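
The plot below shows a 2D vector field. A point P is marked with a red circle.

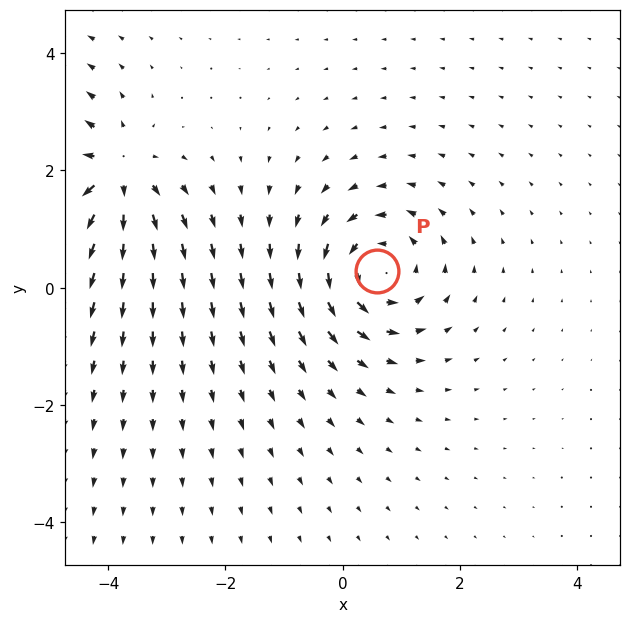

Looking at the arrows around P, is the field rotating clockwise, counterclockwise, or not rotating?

Near P at (0.6, 0.3) the arrows circulate counterclockwise. The curl (z-component) there is about +4; positive curl means counterclockwise rotation.

counterclockwise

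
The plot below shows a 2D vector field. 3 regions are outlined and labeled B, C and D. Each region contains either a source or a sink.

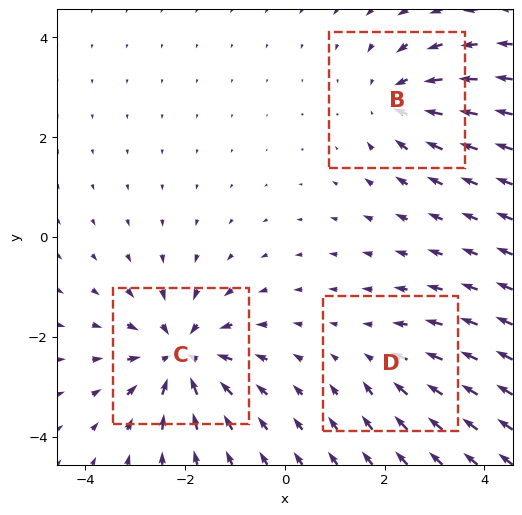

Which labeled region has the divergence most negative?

C

Divergence at each region's feature centre — B: about -4, C: about -5, D: about -2. Region C is most negative.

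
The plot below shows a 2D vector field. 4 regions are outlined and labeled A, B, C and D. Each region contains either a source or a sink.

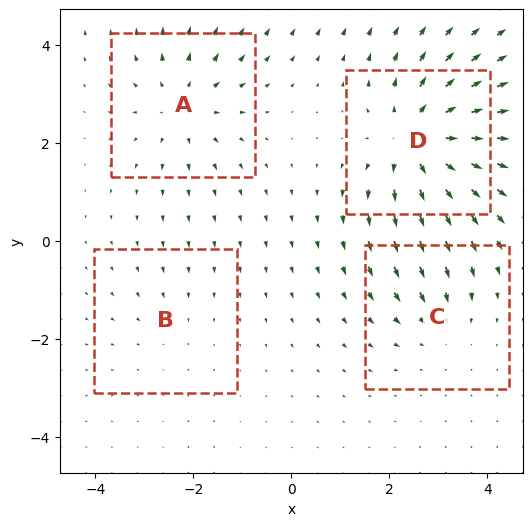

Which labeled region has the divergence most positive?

Divergence at each region's feature centre — A: about +4, B: about -2, C: about -3, D: about +6. Region D is most positive.

D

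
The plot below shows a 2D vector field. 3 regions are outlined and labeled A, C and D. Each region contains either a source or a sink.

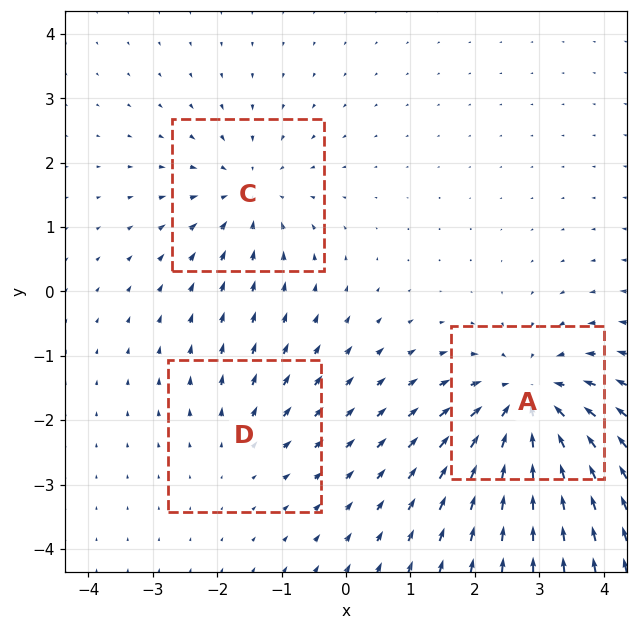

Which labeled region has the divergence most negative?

Divergence at each region's feature centre — A: about -5, C: about -3, D: about +2. Region A is most negative.

A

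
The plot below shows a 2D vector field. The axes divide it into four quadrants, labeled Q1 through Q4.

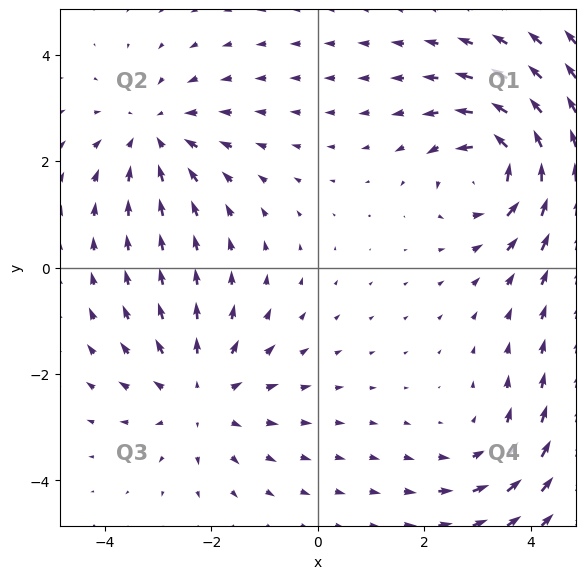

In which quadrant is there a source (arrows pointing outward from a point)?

Q3

The source sits at approximately (-2.2, -2.4), which lies in quadrant Q3. The divergence there is about +3, positive as expected for a source.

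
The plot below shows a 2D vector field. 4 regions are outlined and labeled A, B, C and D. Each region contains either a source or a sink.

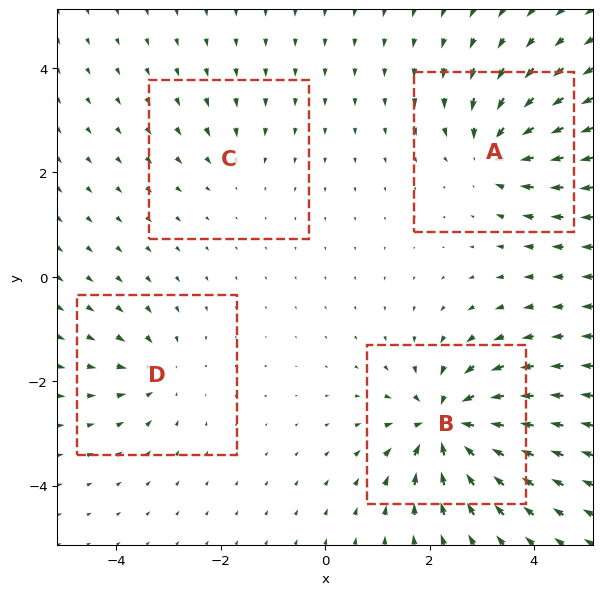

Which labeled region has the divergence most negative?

Divergence at each region's feature centre — A: about -6, B: about -9, C: about -3, D: about -4. Region B is most negative.

B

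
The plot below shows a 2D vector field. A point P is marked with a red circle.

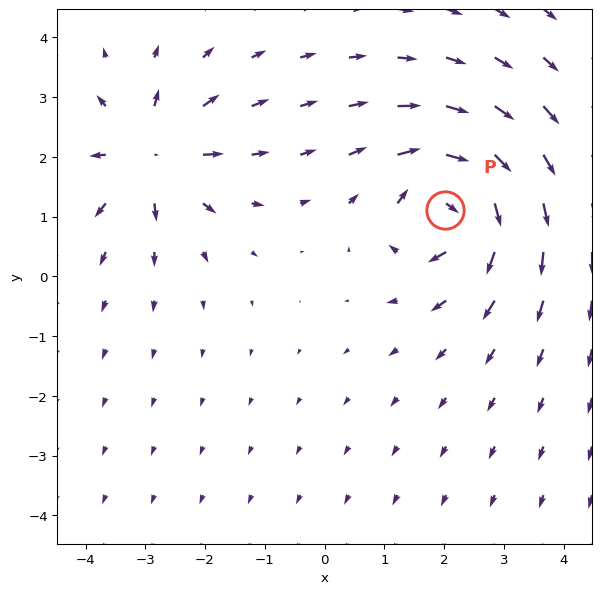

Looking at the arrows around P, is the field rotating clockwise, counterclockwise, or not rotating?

clockwise

Near P at (2.0, 1.1) the arrows circulate clockwise. The curl (z-component) there is about -5; negative curl means clockwise rotation.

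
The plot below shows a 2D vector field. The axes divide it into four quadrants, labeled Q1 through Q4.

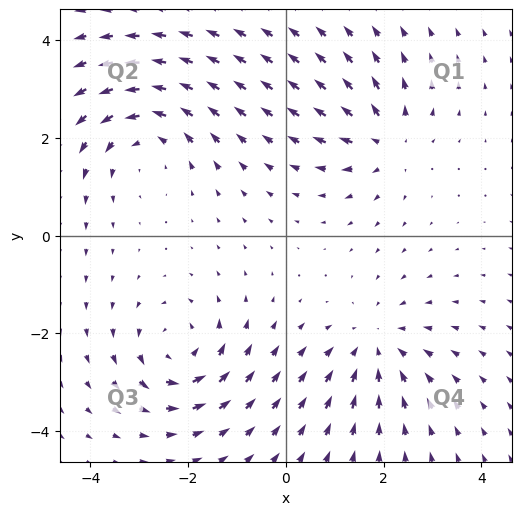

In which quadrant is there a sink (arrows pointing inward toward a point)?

The sink sits at approximately (1.8, -2.3), which lies in quadrant Q4. The divergence there is about -3, negative as expected for a sink.

Q4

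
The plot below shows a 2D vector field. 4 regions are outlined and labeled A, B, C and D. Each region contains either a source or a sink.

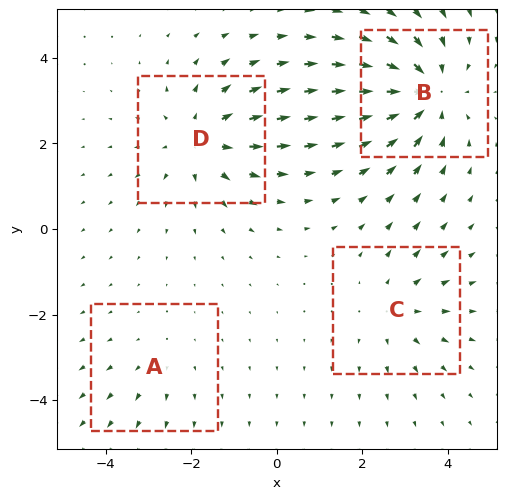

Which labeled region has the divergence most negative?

B

Divergence at each region's feature centre — A: about +2, B: about -5, C: about +3, D: about +4. Region B is most negative.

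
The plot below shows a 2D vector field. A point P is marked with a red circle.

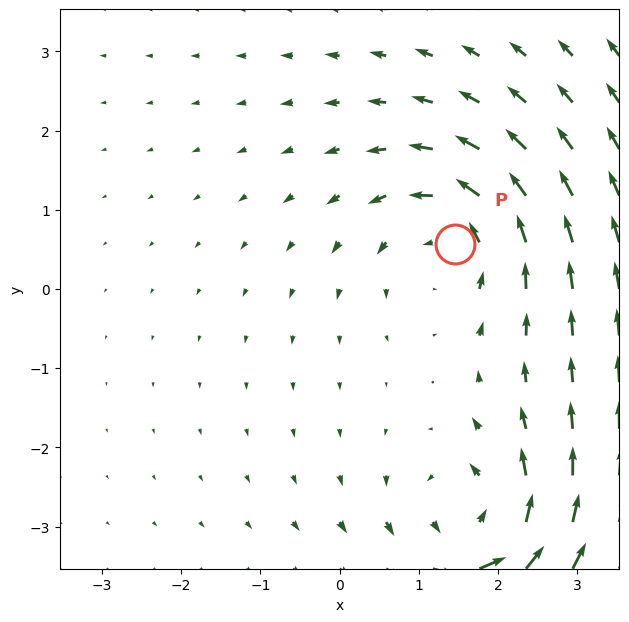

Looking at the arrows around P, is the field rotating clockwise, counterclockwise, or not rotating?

Near P at (1.5, 0.6) the arrows circulate counterclockwise. The curl (z-component) there is about +3; positive curl means counterclockwise rotation.

counterclockwise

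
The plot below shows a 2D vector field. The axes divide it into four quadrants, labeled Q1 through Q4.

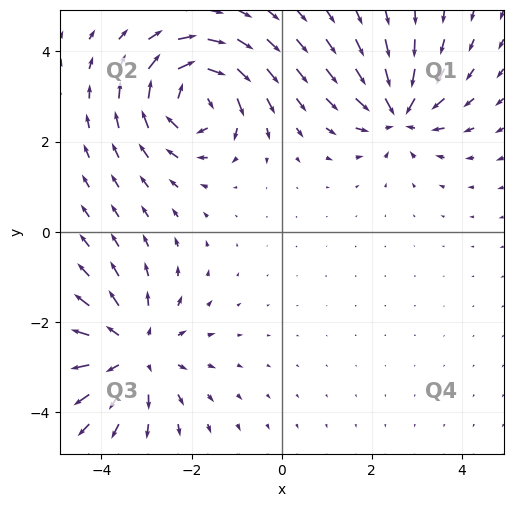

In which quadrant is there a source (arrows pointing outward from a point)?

The source sits at approximately (-3.3, -2.7), which lies in quadrant Q3. The divergence there is about +4, positive as expected for a source.

Q3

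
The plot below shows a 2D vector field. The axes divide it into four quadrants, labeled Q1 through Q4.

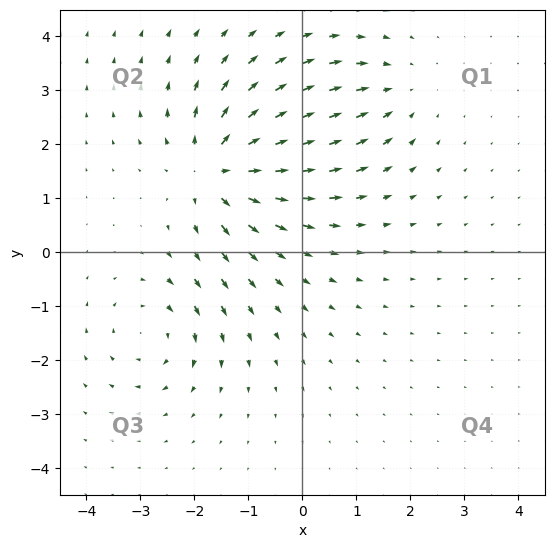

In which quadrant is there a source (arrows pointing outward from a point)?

The source sits at approximately (-1.6, 1.5), which lies in quadrant Q2. The divergence there is about +5, positive as expected for a source.

Q2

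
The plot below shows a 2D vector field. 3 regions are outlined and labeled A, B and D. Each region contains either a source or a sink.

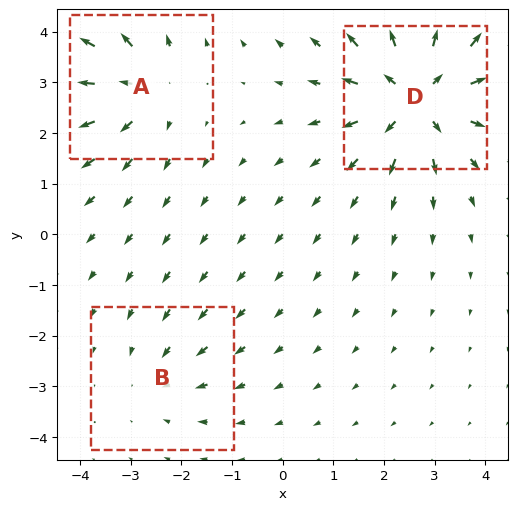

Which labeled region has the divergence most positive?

D

Divergence at each region's feature centre — A: about +3, B: about -2, D: about +5. Region D is most positive.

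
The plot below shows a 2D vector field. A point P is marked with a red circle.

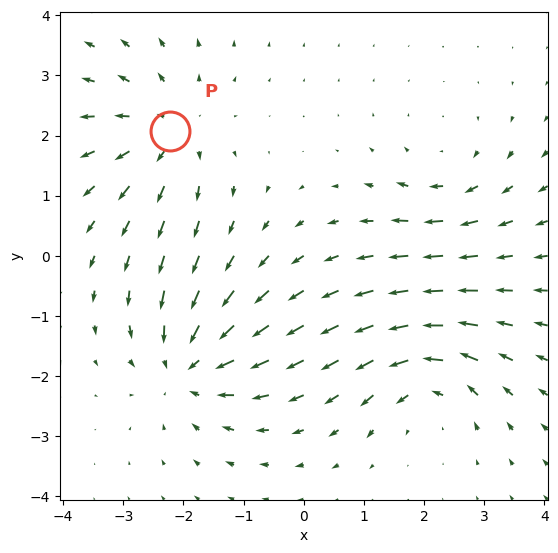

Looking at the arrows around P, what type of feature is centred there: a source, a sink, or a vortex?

source

At P (-2.2, 2.1) the arrows spread outward. Divergence about +4, curl ≈0 — positive divergence with near-zero curl is a source.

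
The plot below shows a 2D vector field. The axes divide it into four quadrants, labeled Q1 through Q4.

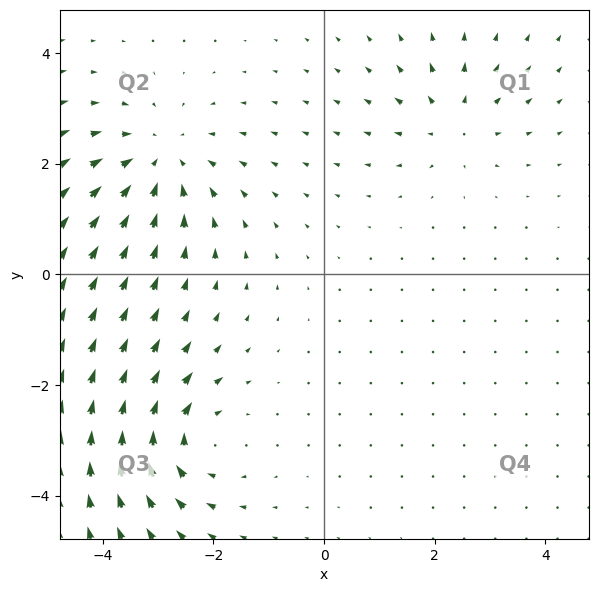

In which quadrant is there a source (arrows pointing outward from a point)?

Q1

The source sits at approximately (2.3, 2.7), which lies in quadrant Q1. The divergence there is about +4, positive as expected for a source.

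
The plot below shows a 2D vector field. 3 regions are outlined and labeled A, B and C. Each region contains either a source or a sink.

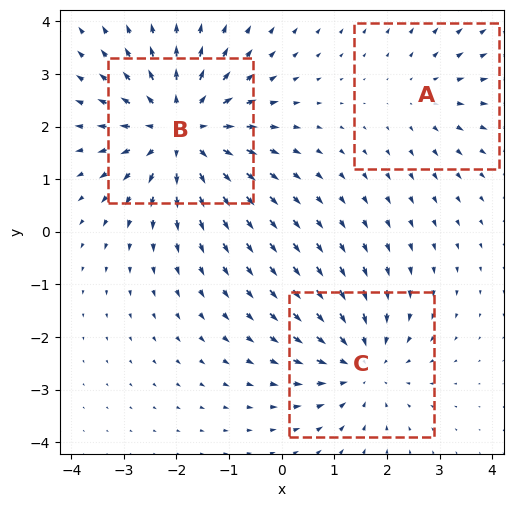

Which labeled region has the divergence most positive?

Divergence at each region's feature centre — A: about +2, B: about +4, C: about -3. Region B is most positive.

B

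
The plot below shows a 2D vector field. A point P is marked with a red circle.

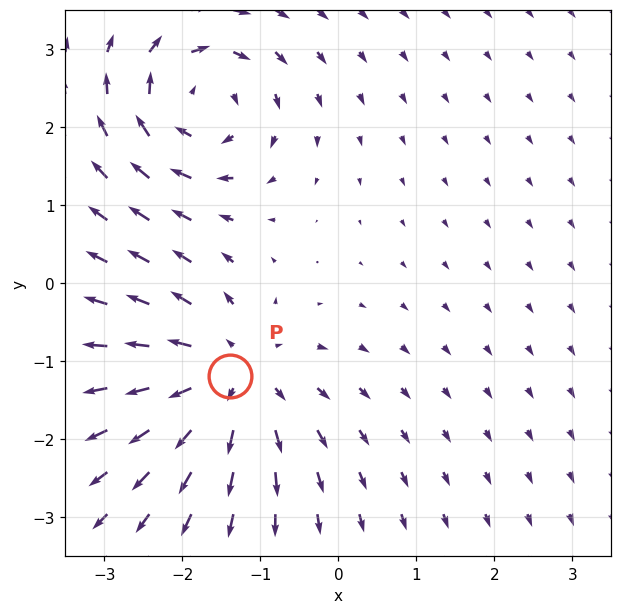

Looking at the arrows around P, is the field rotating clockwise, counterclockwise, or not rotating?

Near P at (-1.4, -1.2) the arrows show no circulation. The curl there is ≈0.

not rotating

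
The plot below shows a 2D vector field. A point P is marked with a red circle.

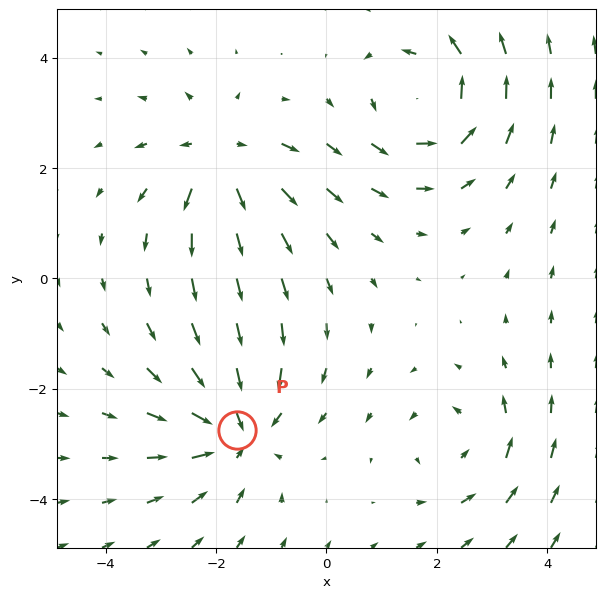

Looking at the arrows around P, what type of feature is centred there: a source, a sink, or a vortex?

At P (-1.6, -2.8) the arrows converge inward. Divergence about -4, curl ≈0 — negative divergence with near-zero curl is a sink.

sink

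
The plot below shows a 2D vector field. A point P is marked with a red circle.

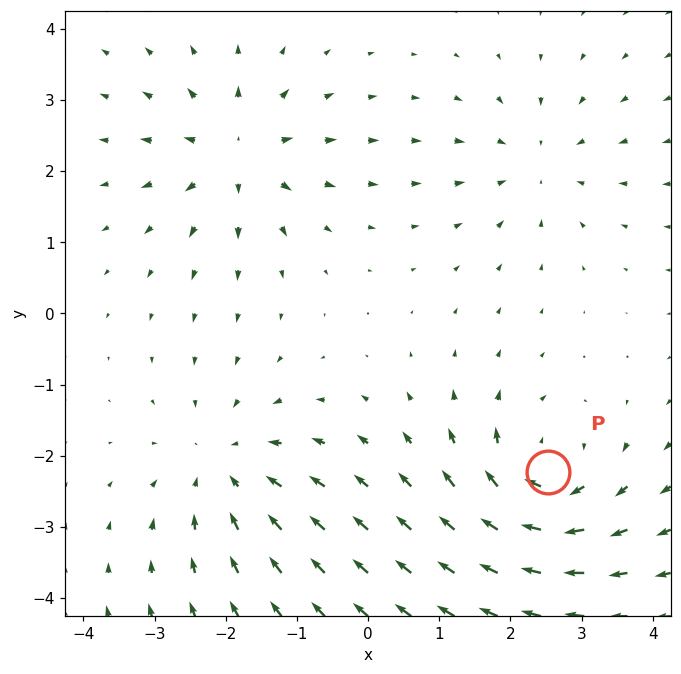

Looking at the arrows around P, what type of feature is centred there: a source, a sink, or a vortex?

At P (2.5, -2.2) the arrows circulate clockwise. Divergence ≈0, curl about -5 — near-zero divergence with nonzero curl is a vortex.

vortex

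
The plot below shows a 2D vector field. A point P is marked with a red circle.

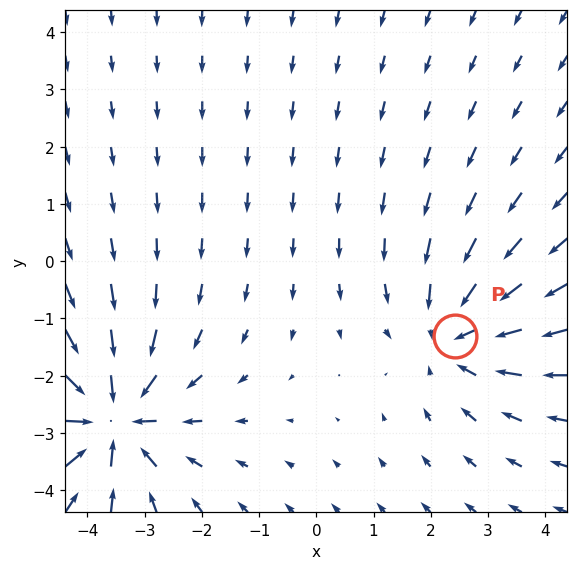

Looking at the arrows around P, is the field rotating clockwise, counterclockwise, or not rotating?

Near P at (2.4, -1.3) the arrows show no circulation. The curl there is ≈0.

not rotating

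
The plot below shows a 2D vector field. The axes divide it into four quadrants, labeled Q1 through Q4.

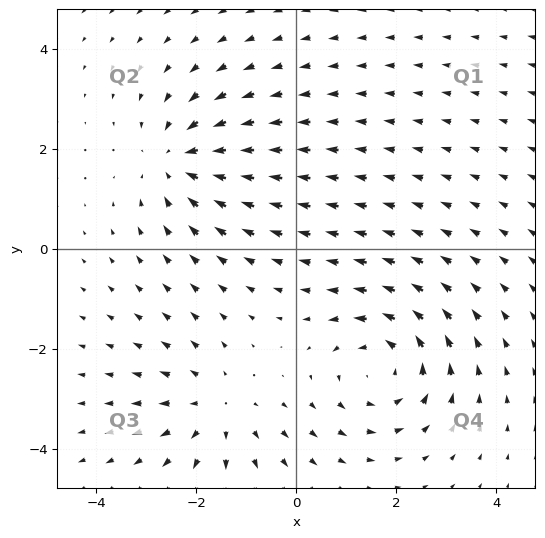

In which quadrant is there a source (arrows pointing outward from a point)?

Q3

The source sits at approximately (-1.6, -3.2), which lies in quadrant Q3. The divergence there is about +3, positive as expected for a source.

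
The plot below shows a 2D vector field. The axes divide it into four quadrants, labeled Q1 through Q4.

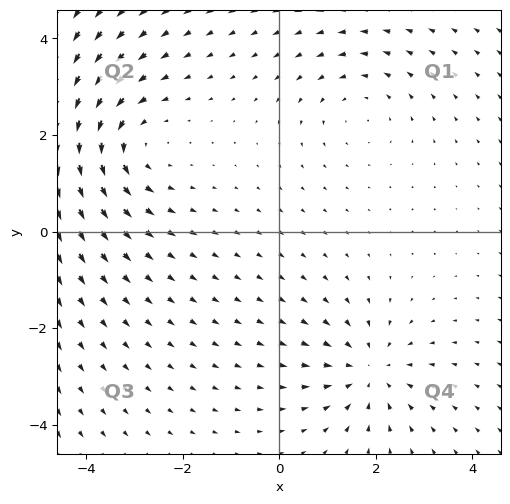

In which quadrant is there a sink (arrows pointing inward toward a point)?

Q4

The sink sits at approximately (1.9, -2.9), which lies in quadrant Q4. The divergence there is about -3, negative as expected for a sink.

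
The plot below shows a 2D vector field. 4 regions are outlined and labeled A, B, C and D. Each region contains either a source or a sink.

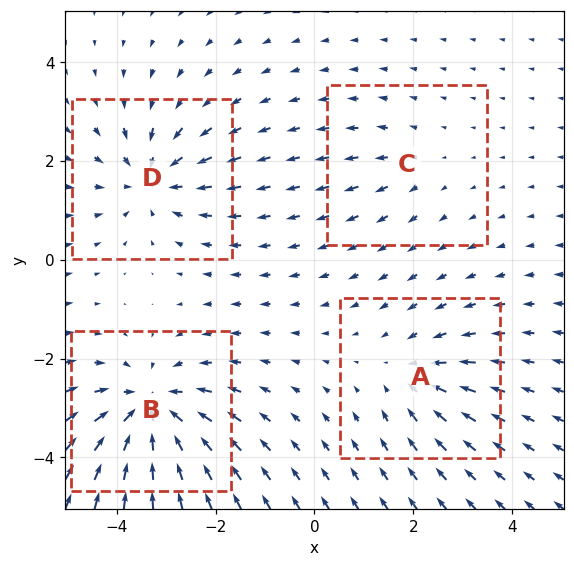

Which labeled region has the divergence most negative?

Divergence at each region's feature centre — A: about -3, B: about -6, C: about +2, D: about -5. Region B is most negative.

B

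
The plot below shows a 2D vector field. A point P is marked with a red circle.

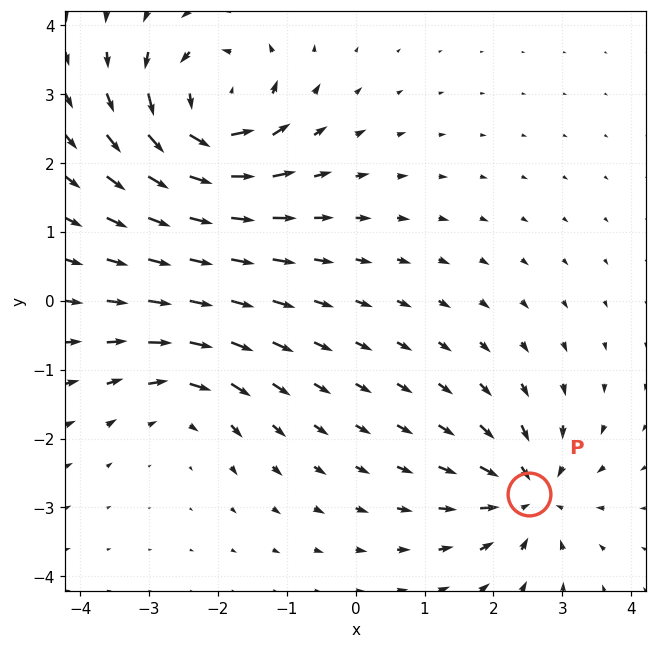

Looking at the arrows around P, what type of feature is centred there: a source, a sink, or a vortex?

At P (2.5, -2.8) the arrows converge inward. Divergence about -5, curl ≈0 — negative divergence with near-zero curl is a sink.

sink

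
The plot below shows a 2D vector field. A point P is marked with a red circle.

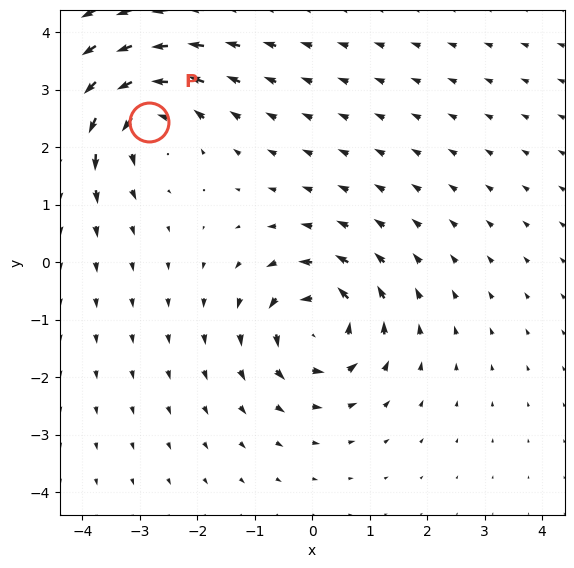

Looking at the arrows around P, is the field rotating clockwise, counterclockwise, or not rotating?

Near P at (-2.8, 2.4) the arrows circulate counterclockwise. The curl (z-component) there is about +6; positive curl means counterclockwise rotation.

counterclockwise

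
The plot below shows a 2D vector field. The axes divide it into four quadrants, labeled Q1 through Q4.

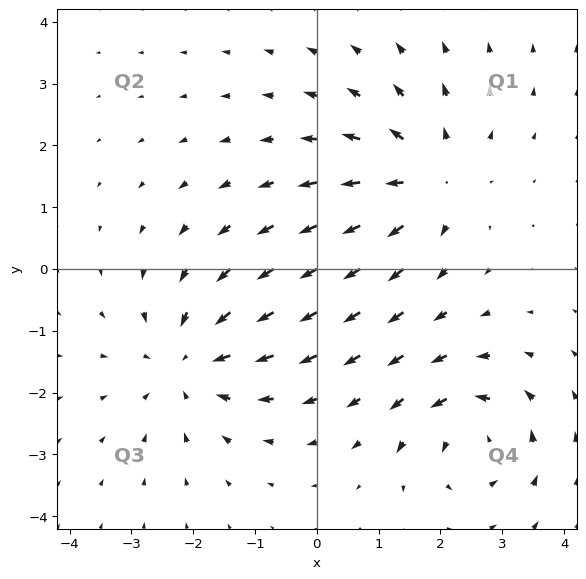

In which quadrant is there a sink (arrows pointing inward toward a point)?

Q3

The sink sits at approximately (-2.1, -1.5), which lies in quadrant Q3. The divergence there is about -3, negative as expected for a sink.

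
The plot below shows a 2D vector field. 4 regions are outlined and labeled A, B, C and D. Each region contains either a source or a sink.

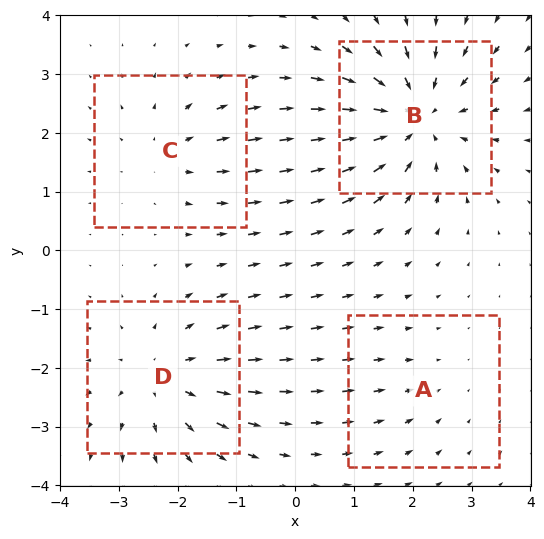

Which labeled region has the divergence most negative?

Divergence at each region's feature centre — A: about -2, B: about -6, C: about +3, D: about +4. Region B is most negative.

B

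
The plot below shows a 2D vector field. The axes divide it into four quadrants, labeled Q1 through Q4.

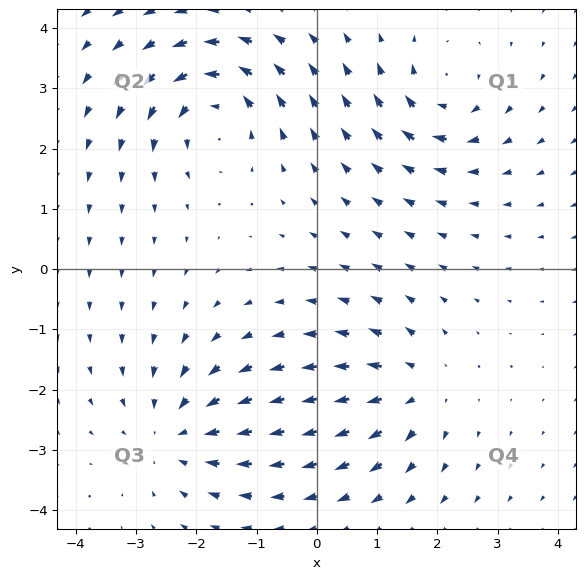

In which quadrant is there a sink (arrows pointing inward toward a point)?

Q3

The sink sits at approximately (-2.3, -2.7), which lies in quadrant Q3. The divergence there is about -4, negative as expected for a sink.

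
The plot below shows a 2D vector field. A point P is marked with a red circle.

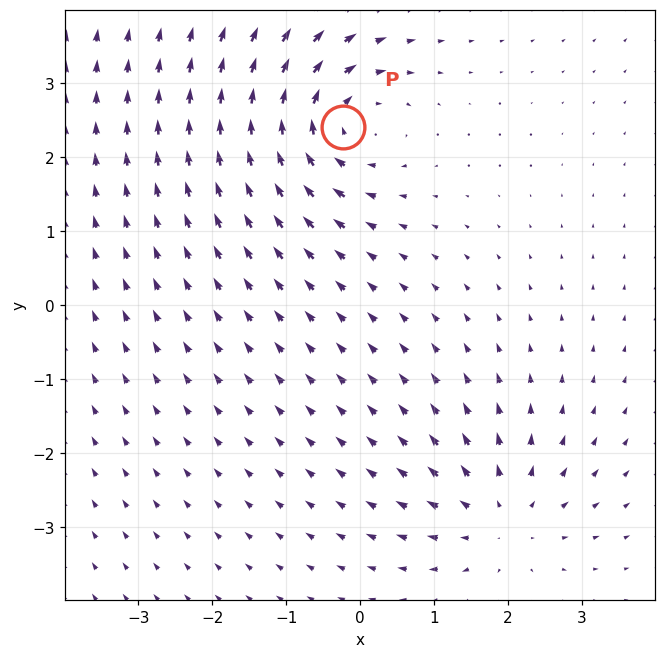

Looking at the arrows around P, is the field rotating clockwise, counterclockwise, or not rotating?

clockwise

Near P at (-0.2, 2.4) the arrows circulate clockwise. The curl (z-component) there is about -6; negative curl means clockwise rotation.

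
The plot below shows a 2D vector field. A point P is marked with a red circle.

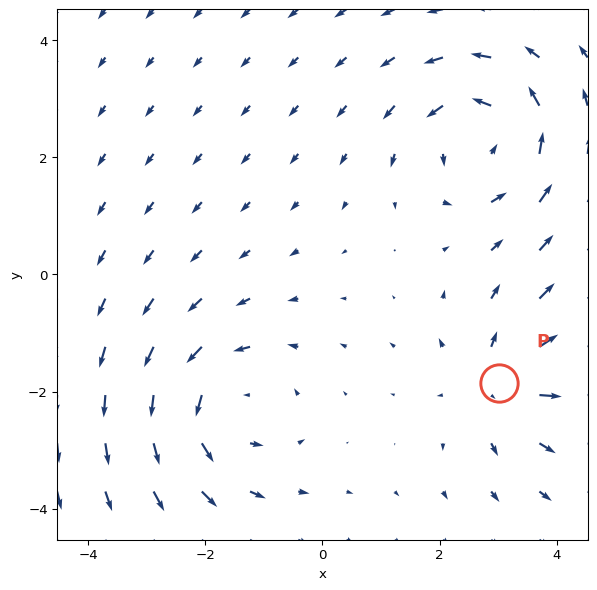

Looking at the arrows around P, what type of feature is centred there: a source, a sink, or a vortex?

source

At P (3.0, -1.9) the arrows spread outward. Divergence about +4, curl ≈0 — positive divergence with near-zero curl is a source.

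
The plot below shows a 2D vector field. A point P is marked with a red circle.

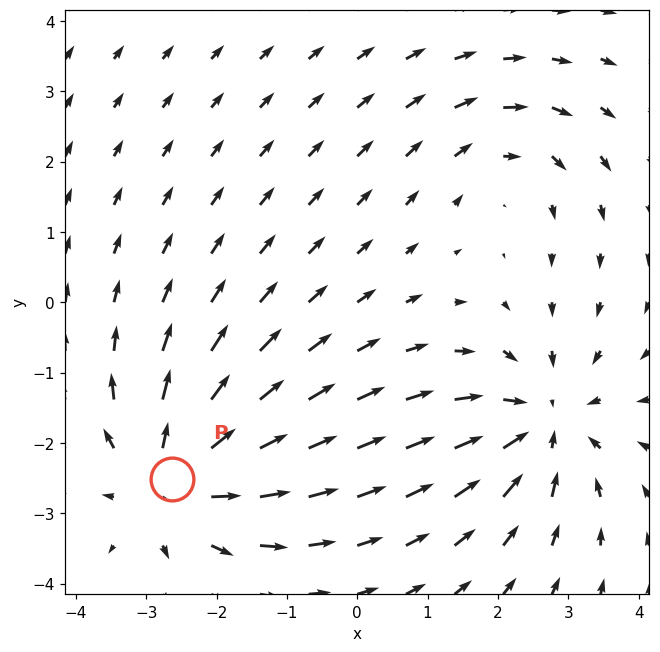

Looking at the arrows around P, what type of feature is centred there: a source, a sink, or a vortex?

source

At P (-2.6, -2.5) the arrows spread outward. Divergence about +4, curl ≈0 — positive divergence with near-zero curl is a source.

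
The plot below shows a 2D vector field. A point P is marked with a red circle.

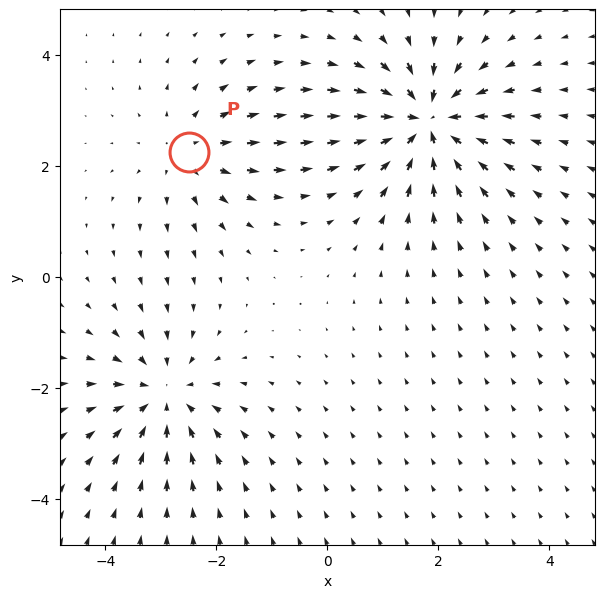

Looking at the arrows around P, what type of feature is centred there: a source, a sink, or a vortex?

source

At P (-2.5, 2.2) the arrows spread outward. Divergence about +3, curl ≈0 — positive divergence with near-zero curl is a source.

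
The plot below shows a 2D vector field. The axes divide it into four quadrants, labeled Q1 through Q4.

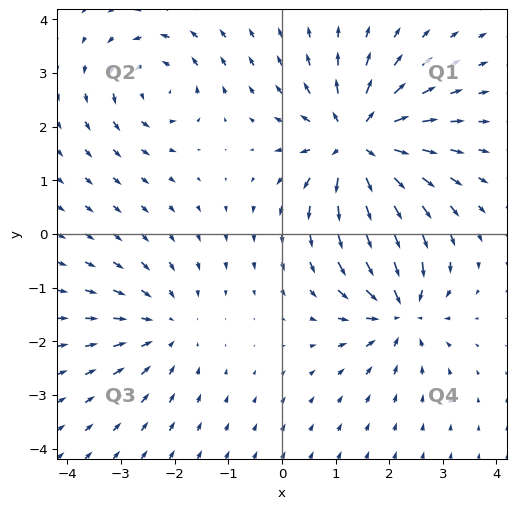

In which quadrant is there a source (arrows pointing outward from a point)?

Q1

The source sits at approximately (1.4, 1.7), which lies in quadrant Q1. The divergence there is about +6, positive as expected for a source.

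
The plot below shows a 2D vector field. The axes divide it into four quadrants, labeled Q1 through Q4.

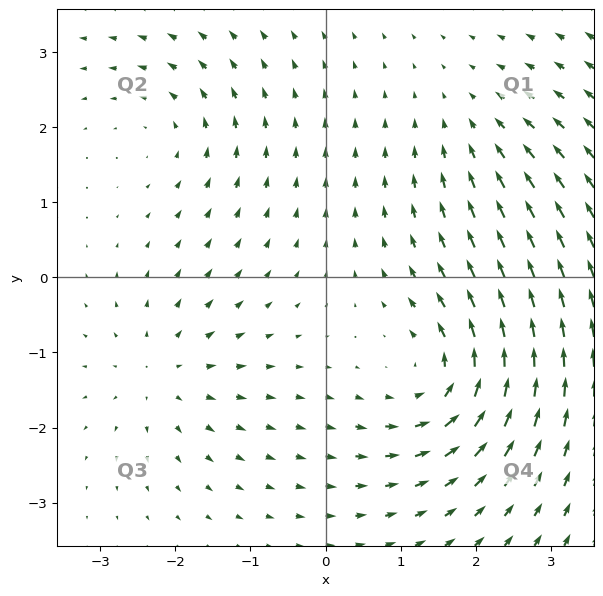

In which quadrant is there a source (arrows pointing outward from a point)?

The source sits at approximately (-2.2, -1.3), which lies in quadrant Q3. The divergence there is about +4, positive as expected for a source.

Q3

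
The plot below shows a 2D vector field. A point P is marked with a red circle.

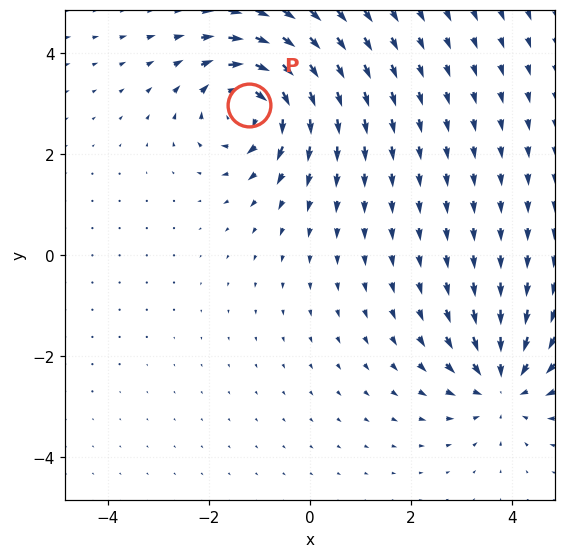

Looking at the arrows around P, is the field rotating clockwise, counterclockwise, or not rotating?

Near P at (-1.2, 3.0) the arrows circulate clockwise. The curl (z-component) there is about -5; negative curl means clockwise rotation.

clockwise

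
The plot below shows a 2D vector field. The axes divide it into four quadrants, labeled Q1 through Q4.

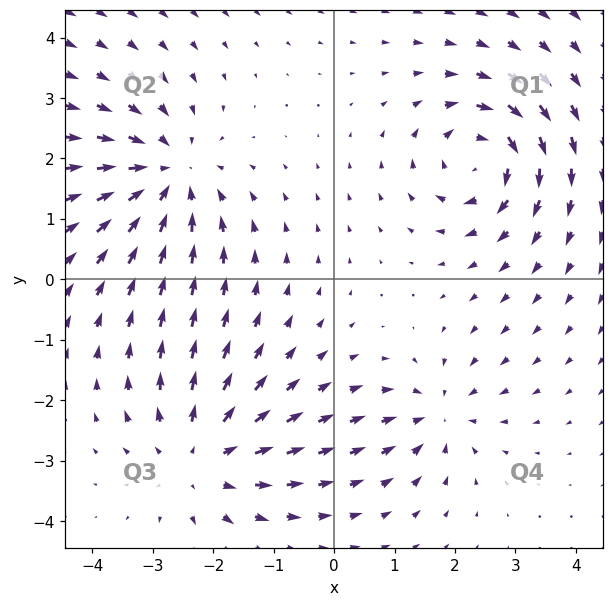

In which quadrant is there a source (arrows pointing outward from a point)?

Q3

The source sits at approximately (-2.2, -3.0), which lies in quadrant Q3. The divergence there is about +4, positive as expected for a source.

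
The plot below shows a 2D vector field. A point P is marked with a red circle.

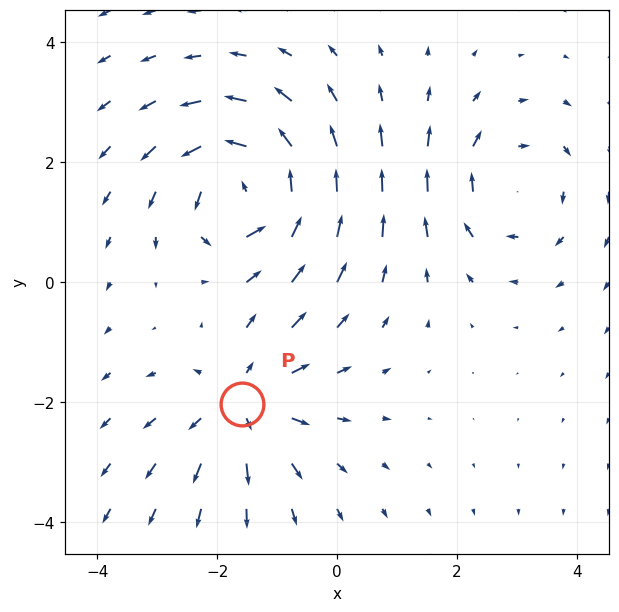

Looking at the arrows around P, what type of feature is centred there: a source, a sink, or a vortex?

source

At P (-1.6, -2.0) the arrows spread outward. Divergence about +4, curl ≈0 — positive divergence with near-zero curl is a source.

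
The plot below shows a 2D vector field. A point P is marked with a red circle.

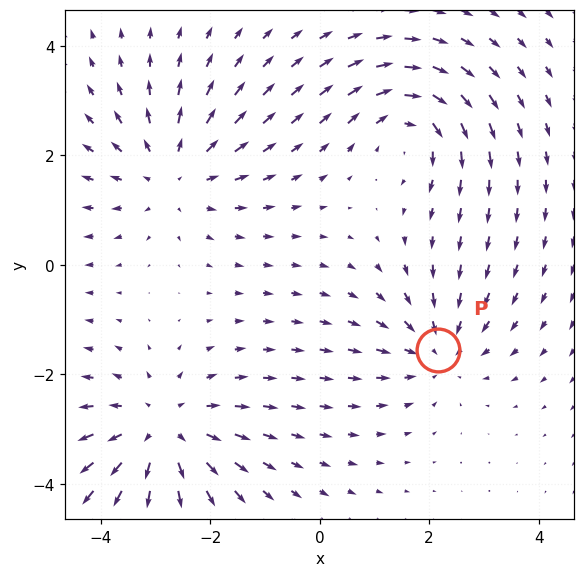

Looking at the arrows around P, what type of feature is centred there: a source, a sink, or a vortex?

sink

At P (2.2, -1.6) the arrows converge inward. Divergence about -3, curl ≈0 — negative divergence with near-zero curl is a sink.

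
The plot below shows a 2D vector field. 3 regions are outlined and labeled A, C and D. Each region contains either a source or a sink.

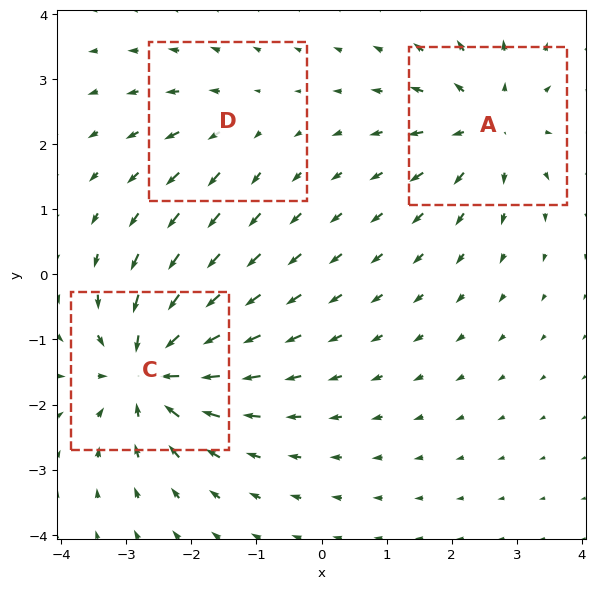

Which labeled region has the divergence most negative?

C

Divergence at each region's feature centre — A: about +4, C: about -5, D: about +2. Region C is most negative.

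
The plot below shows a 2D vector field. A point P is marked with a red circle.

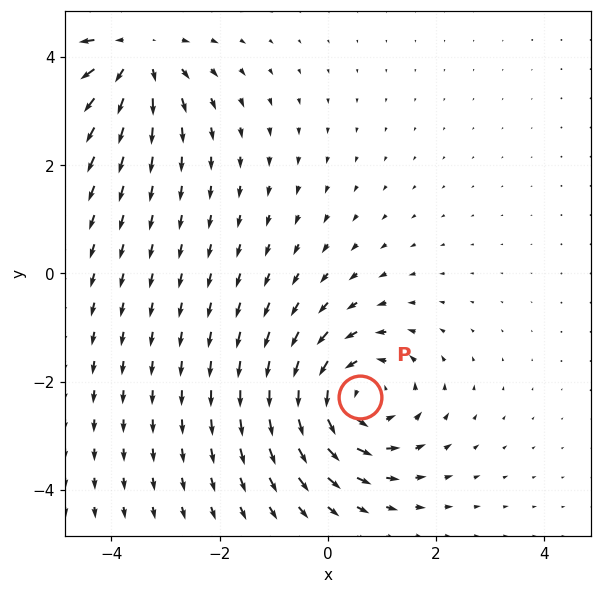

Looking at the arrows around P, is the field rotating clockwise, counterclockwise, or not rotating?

Near P at (0.6, -2.3) the arrows circulate counterclockwise. The curl (z-component) there is about +4; positive curl means counterclockwise rotation.

counterclockwise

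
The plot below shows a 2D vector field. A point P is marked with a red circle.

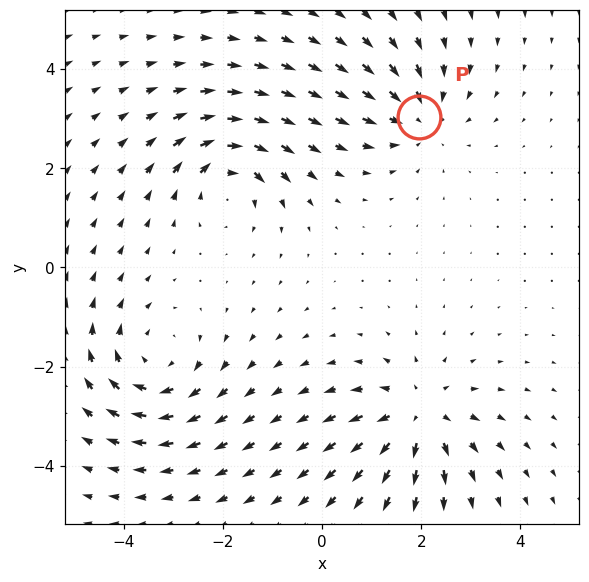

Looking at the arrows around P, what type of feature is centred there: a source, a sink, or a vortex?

sink

At P (1.9, 3.0) the arrows converge inward. Divergence about -4, curl ≈0 — negative divergence with near-zero curl is a sink.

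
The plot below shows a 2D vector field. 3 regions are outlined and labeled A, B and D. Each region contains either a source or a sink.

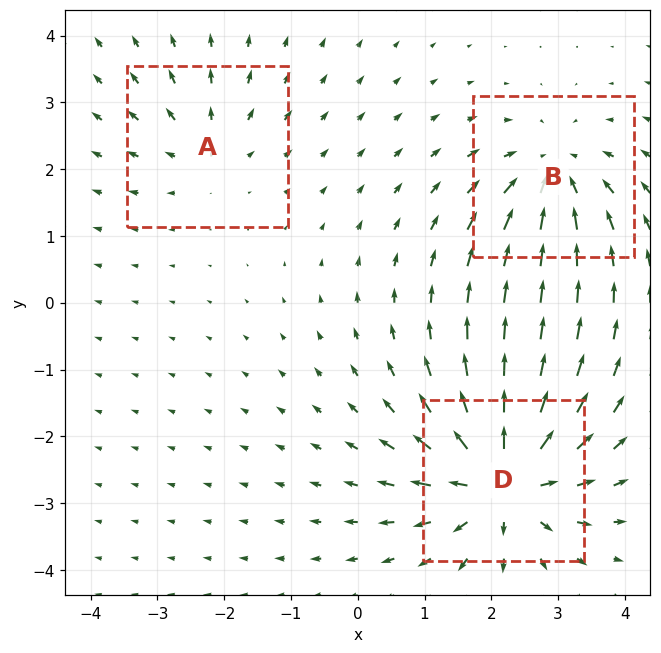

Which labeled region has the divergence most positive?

D

Divergence at each region's feature centre — A: about +2, B: about -4, D: about +6. Region D is most positive.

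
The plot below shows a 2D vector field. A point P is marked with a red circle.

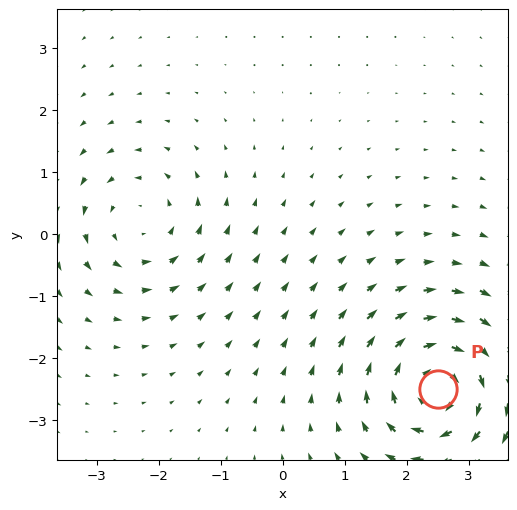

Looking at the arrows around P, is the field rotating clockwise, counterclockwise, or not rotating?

Near P at (2.5, -2.5) the arrows circulate clockwise. The curl (z-component) there is about -5; negative curl means clockwise rotation.

clockwise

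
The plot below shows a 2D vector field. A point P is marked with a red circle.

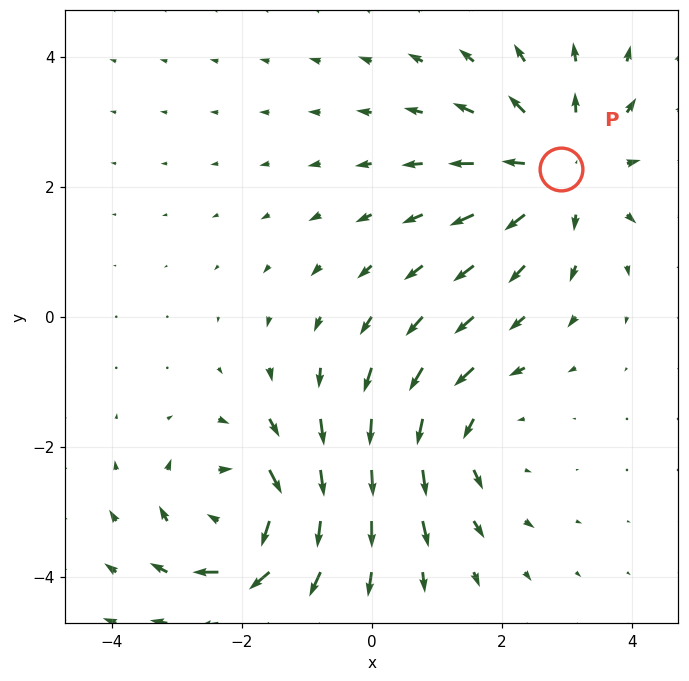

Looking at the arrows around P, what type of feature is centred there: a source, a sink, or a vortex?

source

At P (2.9, 2.3) the arrows spread outward. Divergence about +4, curl ≈0 — positive divergence with near-zero curl is a source.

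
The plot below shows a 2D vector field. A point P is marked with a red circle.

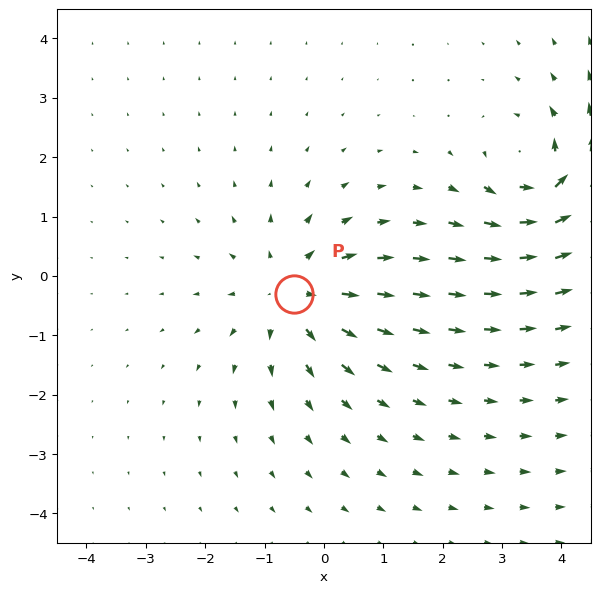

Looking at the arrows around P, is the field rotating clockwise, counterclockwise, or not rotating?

Near P at (-0.5, -0.3) the arrows show no circulation. The curl there is ≈0.

not rotating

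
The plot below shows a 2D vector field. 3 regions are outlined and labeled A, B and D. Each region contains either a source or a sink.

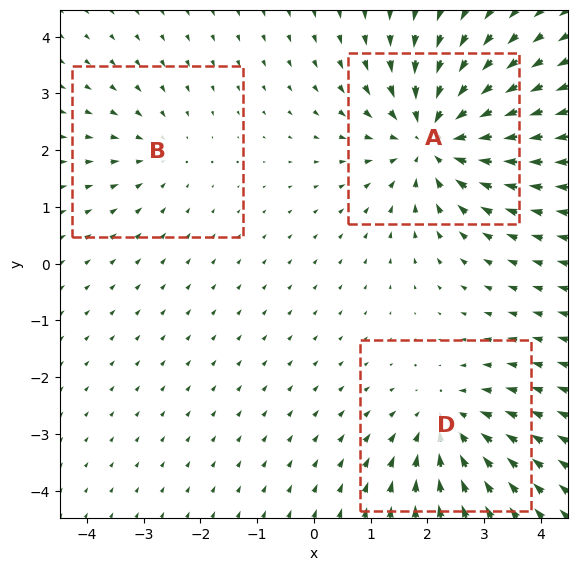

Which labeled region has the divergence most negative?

A

Divergence at each region's feature centre — A: about -5, B: about -2, D: about -3. Region A is most negative.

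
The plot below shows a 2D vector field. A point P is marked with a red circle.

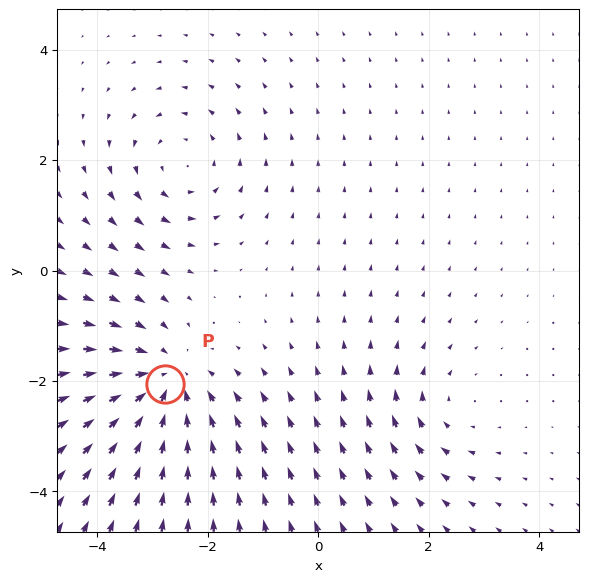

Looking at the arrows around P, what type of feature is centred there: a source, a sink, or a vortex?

sink

At P (-2.8, -2.0) the arrows converge inward. Divergence about -4, curl ≈0 — negative divergence with near-zero curl is a sink.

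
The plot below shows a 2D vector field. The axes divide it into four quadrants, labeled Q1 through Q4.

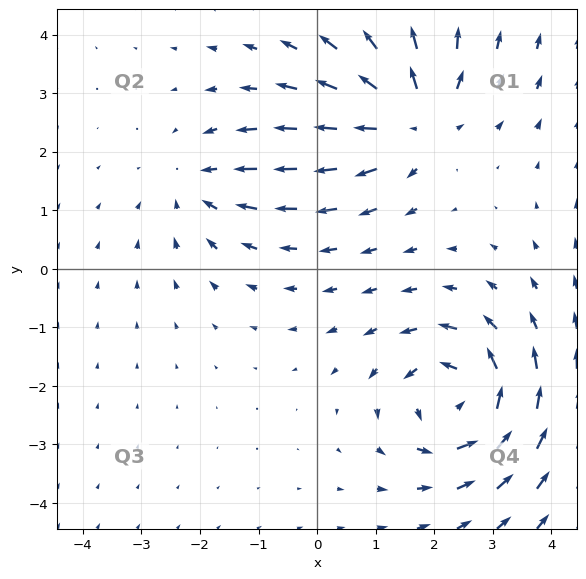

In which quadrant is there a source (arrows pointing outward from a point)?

The source sits at approximately (1.6, 2.6), which lies in quadrant Q1. The divergence there is about +5, positive as expected for a source.

Q1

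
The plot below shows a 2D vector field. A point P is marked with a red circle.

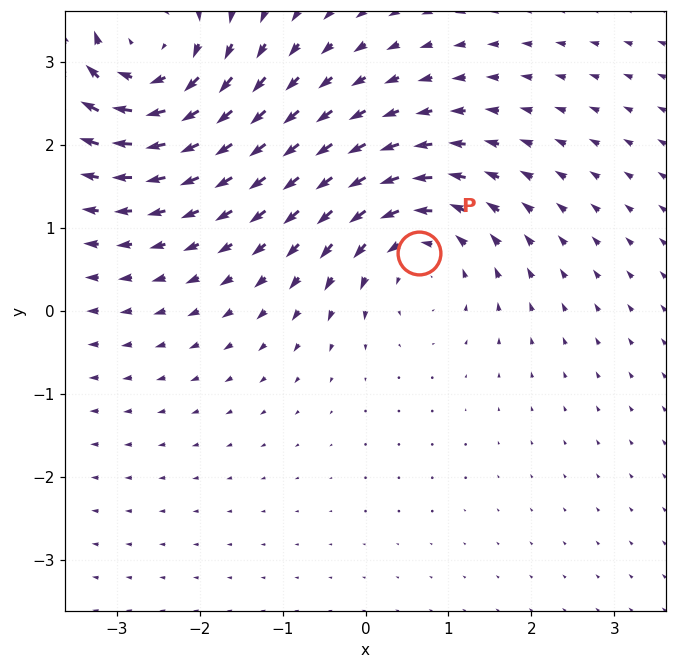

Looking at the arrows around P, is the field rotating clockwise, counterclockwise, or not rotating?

Near P at (0.6, 0.7) the arrows circulate counterclockwise. The curl (z-component) there is about +4; positive curl means counterclockwise rotation.

counterclockwise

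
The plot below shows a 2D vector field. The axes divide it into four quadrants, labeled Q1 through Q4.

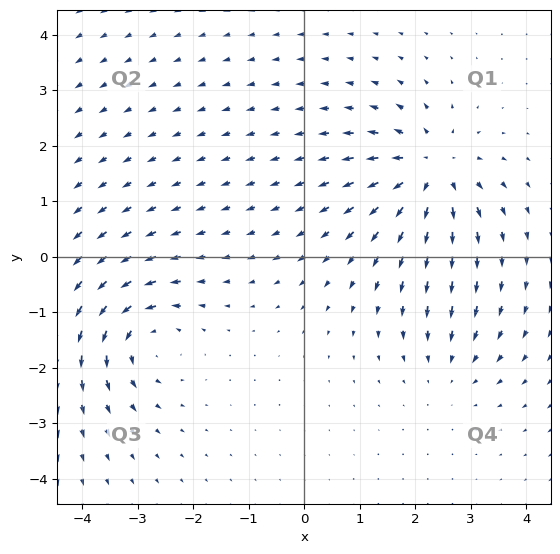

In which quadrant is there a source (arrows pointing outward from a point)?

The source sits at approximately (2.3, 1.6), which lies in quadrant Q1. The divergence there is about +6, positive as expected for a source.

Q1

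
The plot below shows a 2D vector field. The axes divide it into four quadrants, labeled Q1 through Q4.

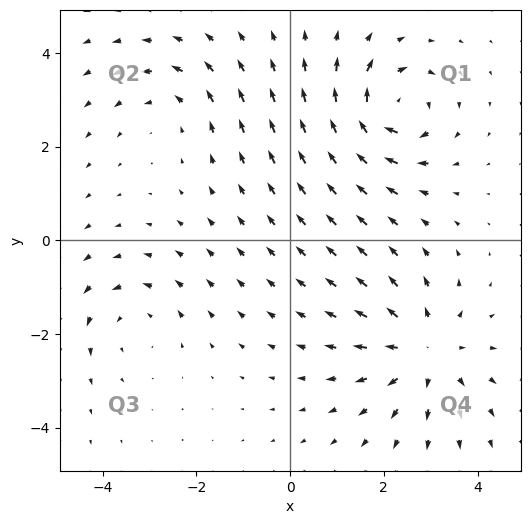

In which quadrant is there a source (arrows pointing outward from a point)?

The source sits at approximately (2.9, -2.4), which lies in quadrant Q4. The divergence there is about +4, positive as expected for a source.

Q4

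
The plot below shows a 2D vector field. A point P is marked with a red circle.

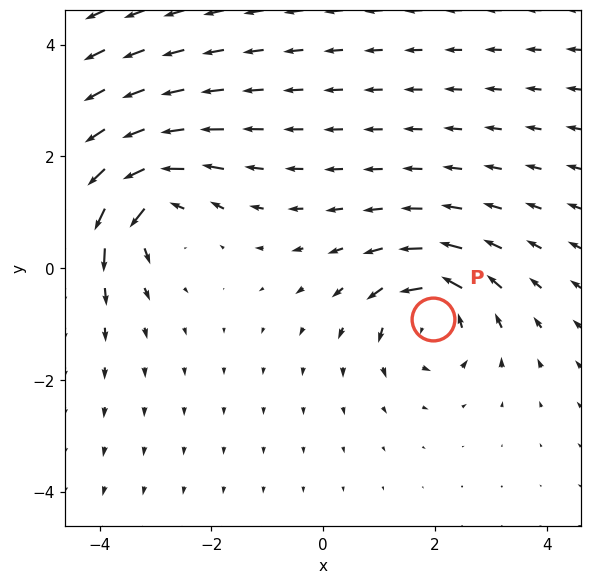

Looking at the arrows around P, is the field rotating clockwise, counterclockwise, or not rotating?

Near P at (2.0, -0.9) the arrows circulate counterclockwise. The curl (z-component) there is about +5; positive curl means counterclockwise rotation.

counterclockwise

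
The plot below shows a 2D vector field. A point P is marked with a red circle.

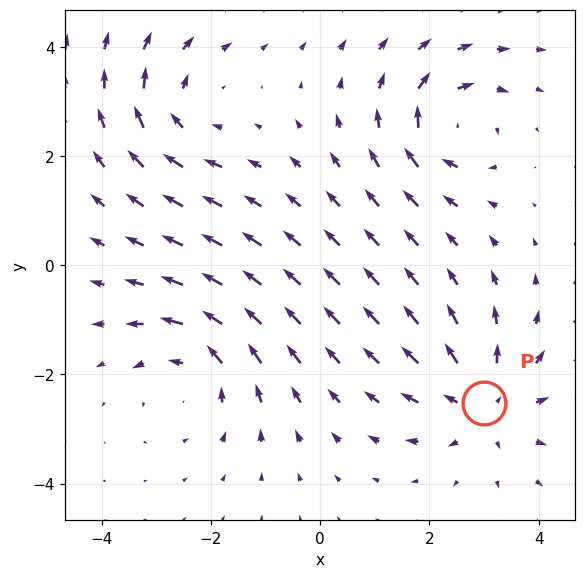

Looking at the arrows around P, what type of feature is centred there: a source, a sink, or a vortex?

At P (3.0, -2.5) the arrows spread outward. Divergence about +4, curl ≈0 — positive divergence with near-zero curl is a source.

source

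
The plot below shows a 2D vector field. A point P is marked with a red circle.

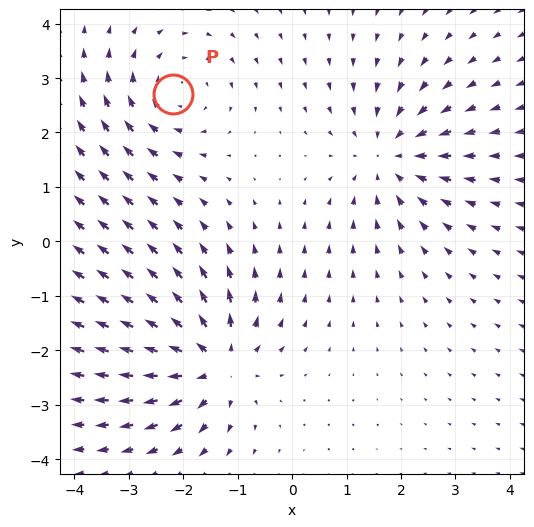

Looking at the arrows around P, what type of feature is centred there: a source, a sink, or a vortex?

At P (-2.2, 2.7) the arrows circulate clockwise. Divergence ≈0, curl about -4 — near-zero divergence with nonzero curl is a vortex.

vortex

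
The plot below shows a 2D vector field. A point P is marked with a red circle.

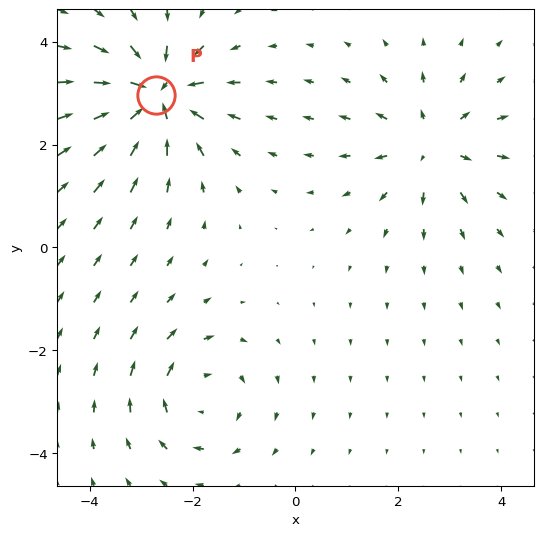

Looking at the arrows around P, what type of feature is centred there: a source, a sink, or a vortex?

sink

At P (-2.7, 3.0) the arrows converge inward. Divergence about -6, curl ≈0 — negative divergence with near-zero curl is a sink.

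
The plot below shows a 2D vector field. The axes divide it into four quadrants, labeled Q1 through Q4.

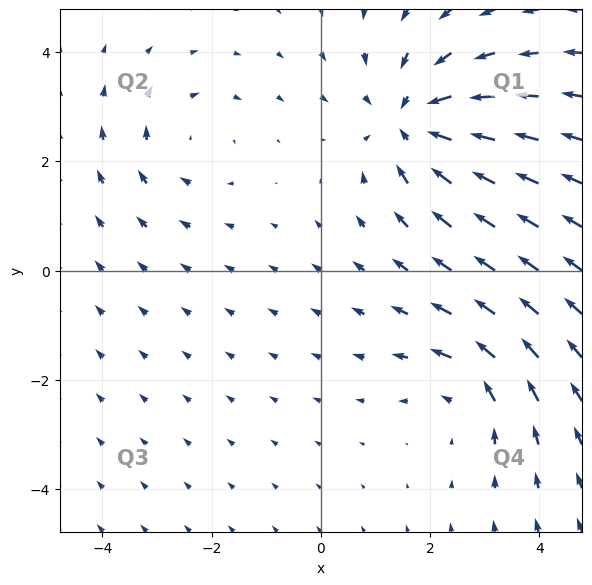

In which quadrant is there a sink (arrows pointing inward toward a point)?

Q1

The sink sits at approximately (1.7, 2.7), which lies in quadrant Q1. The divergence there is about -4, negative as expected for a sink.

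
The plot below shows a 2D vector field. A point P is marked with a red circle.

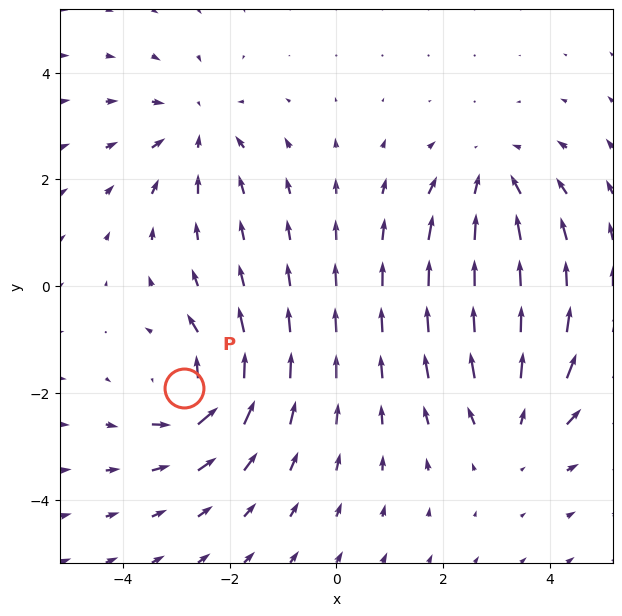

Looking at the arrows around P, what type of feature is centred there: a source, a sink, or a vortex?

At P (-2.9, -1.9) the arrows circulate counterclockwise. Divergence ≈0, curl about +7 — near-zero divergence with nonzero curl is a vortex.

vortex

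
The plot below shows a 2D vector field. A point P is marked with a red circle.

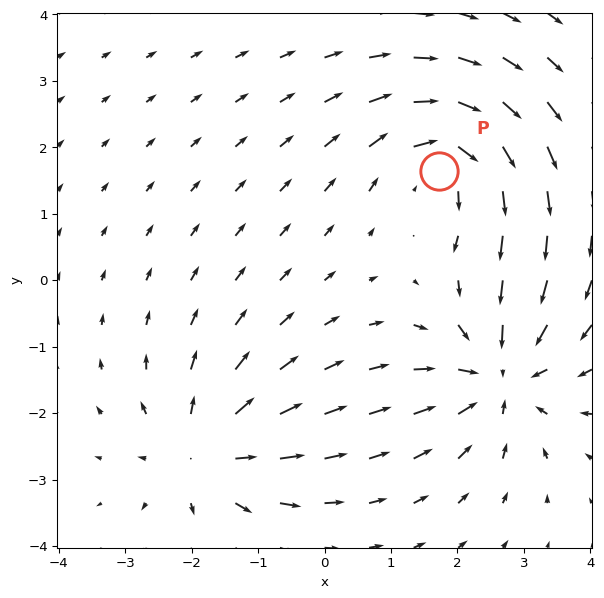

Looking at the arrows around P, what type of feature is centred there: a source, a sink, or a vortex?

At P (1.7, 1.6) the arrows circulate clockwise. Divergence ≈0, curl about -4 — near-zero divergence with nonzero curl is a vortex.

vortex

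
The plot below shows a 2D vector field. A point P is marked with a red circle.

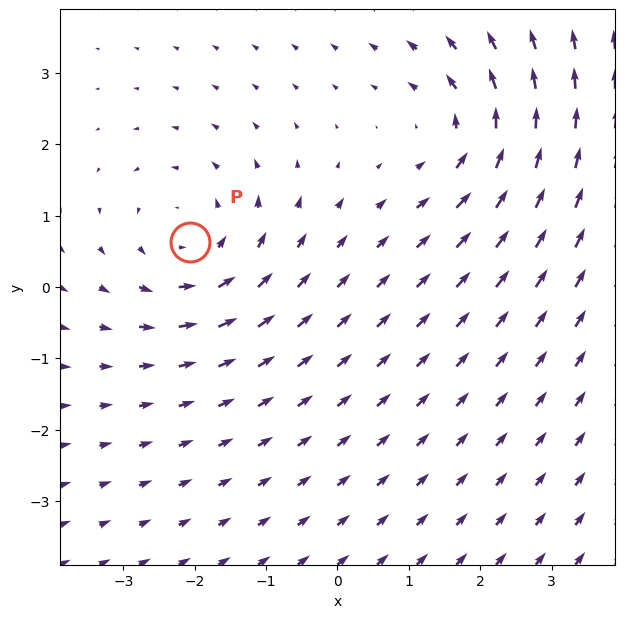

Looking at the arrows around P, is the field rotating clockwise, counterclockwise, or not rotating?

counterclockwise

Near P at (-2.1, 0.6) the arrows circulate counterclockwise. The curl (z-component) there is about +3; positive curl means counterclockwise rotation.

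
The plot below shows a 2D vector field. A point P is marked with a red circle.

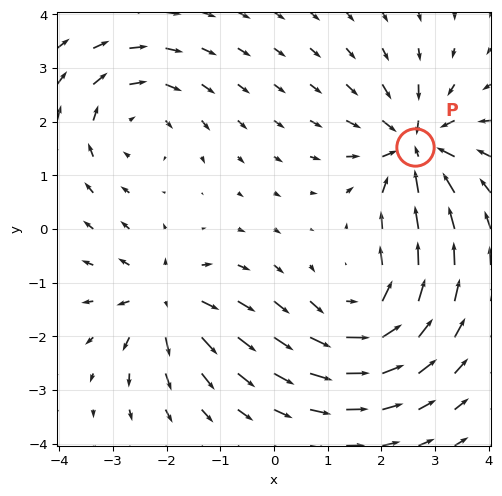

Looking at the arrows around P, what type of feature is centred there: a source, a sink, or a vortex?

At P (2.6, 1.5) the arrows converge inward. Divergence about -6, curl ≈0 — negative divergence with near-zero curl is a sink.

sink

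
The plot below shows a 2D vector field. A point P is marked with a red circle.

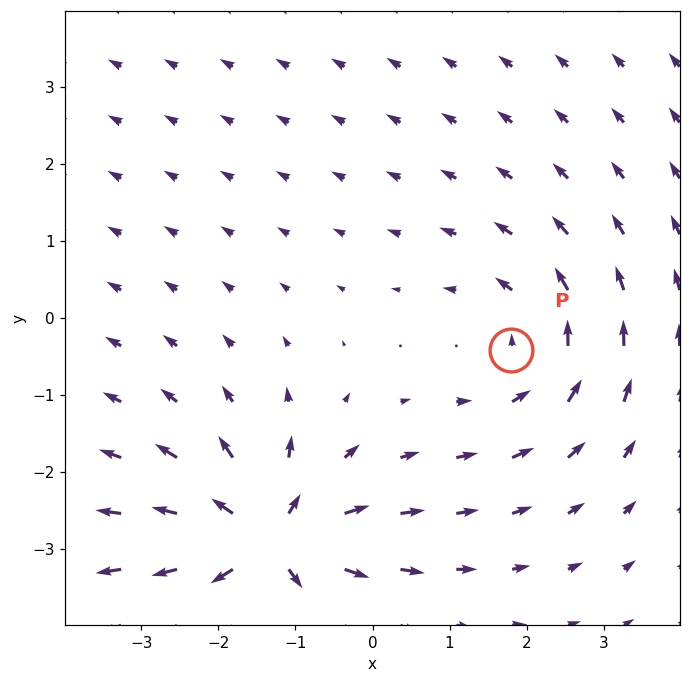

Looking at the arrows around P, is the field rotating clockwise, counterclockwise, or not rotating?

Near P at (1.8, -0.4) the arrows circulate counterclockwise. The curl (z-component) there is about +3; positive curl means counterclockwise rotation.

counterclockwise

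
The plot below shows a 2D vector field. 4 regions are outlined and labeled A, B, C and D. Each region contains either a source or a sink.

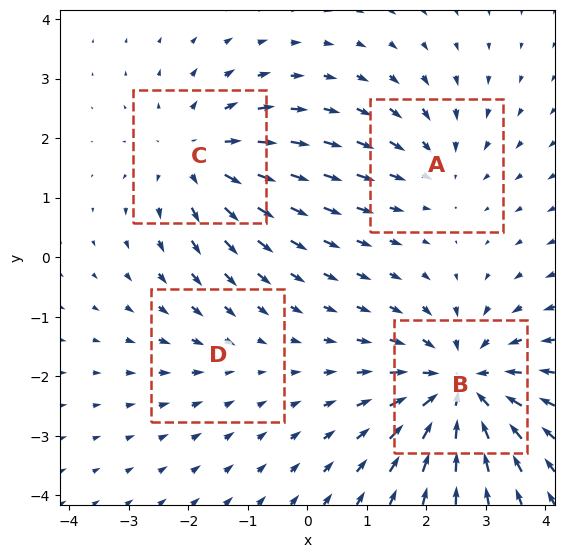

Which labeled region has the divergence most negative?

B

Divergence at each region's feature centre — A: about -3, B: about -7, C: about +5, D: about -2. Region B is most negative.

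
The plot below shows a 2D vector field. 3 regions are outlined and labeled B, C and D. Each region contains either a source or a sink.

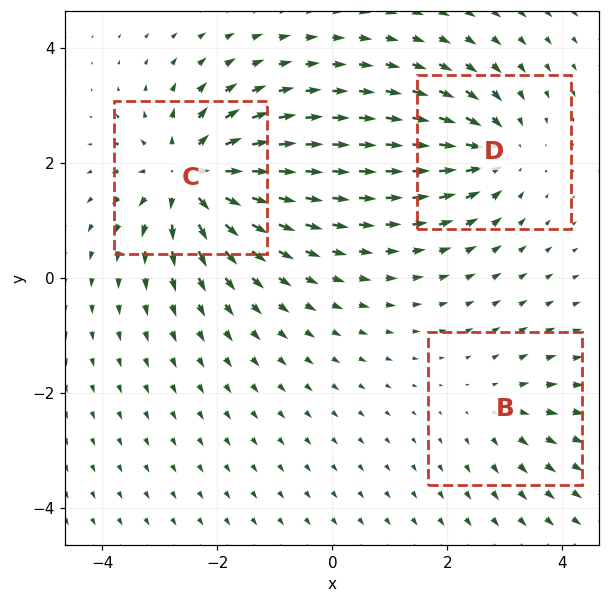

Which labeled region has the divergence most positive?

C

Divergence at each region's feature centre — B: about +2, C: about +6, D: about -4. Region C is most positive.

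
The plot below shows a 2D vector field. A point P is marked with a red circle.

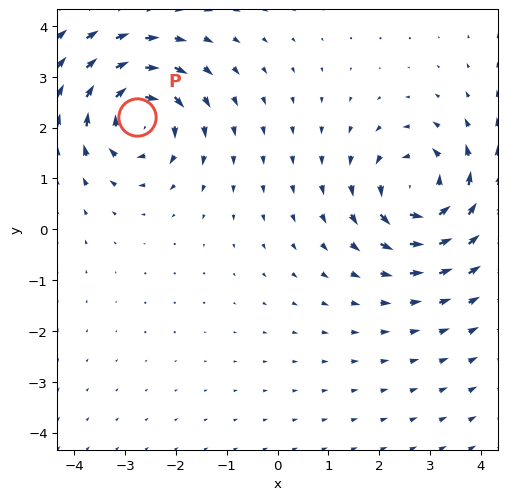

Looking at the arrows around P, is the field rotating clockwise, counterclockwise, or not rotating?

clockwise

Near P at (-2.8, 2.2) the arrows circulate clockwise. The curl (z-component) there is about -6; negative curl means clockwise rotation.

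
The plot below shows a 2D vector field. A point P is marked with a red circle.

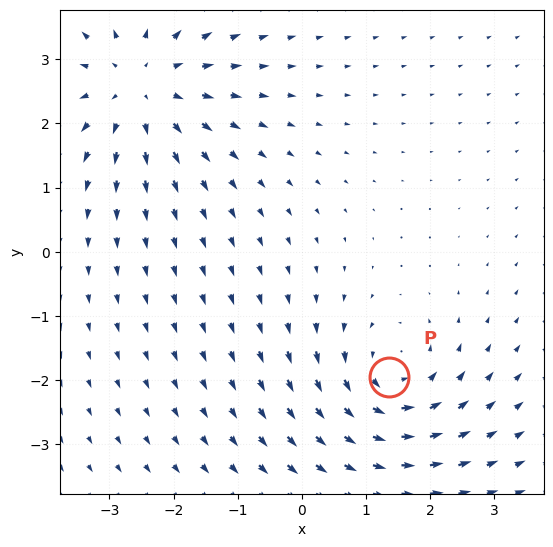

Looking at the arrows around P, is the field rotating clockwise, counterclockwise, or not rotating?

counterclockwise

Near P at (1.4, -2.0) the arrows circulate counterclockwise. The curl (z-component) there is about +3; positive curl means counterclockwise rotation.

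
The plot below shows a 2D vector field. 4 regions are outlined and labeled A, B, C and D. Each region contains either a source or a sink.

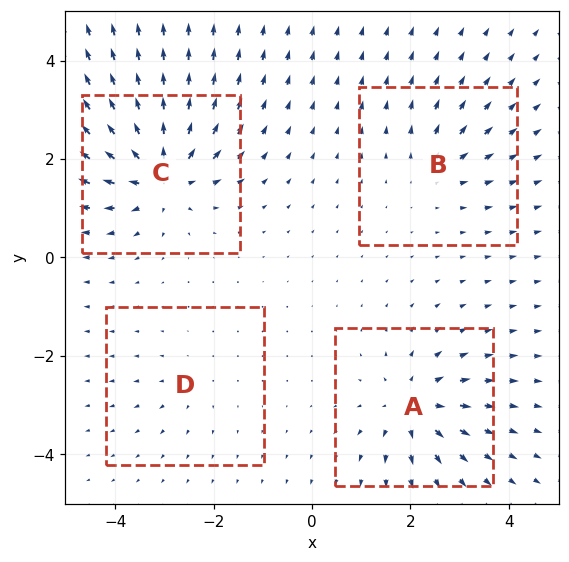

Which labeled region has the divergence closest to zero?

Divergence at each region's feature centre — A: about +7, B: about +4, C: about +9, D: about +2. Region D is closest to zero.

D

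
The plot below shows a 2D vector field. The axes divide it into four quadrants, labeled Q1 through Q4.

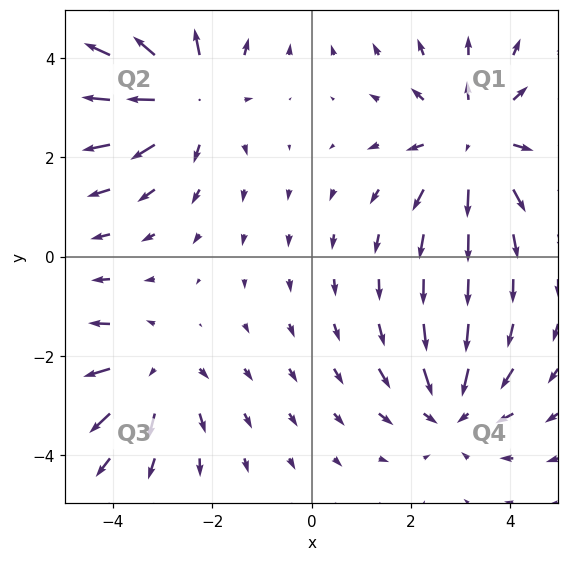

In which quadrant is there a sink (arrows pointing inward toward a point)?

The sink sits at approximately (2.8, -3.1), which lies in quadrant Q4. The divergence there is about -3, negative as expected for a sink.

Q4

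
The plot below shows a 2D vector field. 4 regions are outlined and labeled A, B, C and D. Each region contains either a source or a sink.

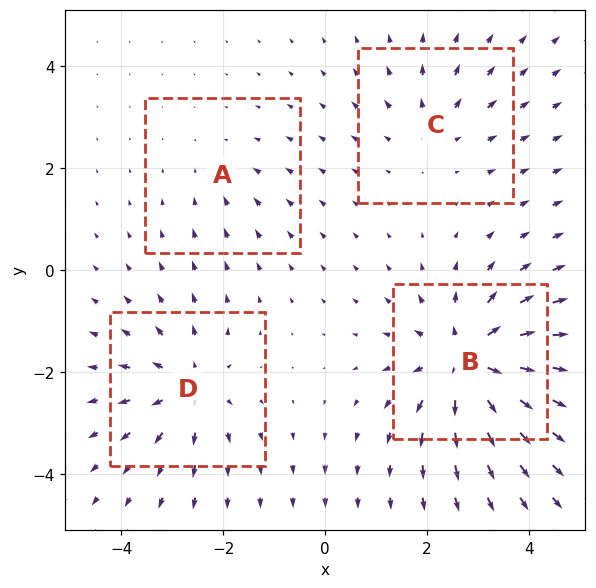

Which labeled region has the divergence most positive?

B

Divergence at each region's feature centre — A: about -2, B: about +7, C: about +3, D: about +5. Region B is most positive.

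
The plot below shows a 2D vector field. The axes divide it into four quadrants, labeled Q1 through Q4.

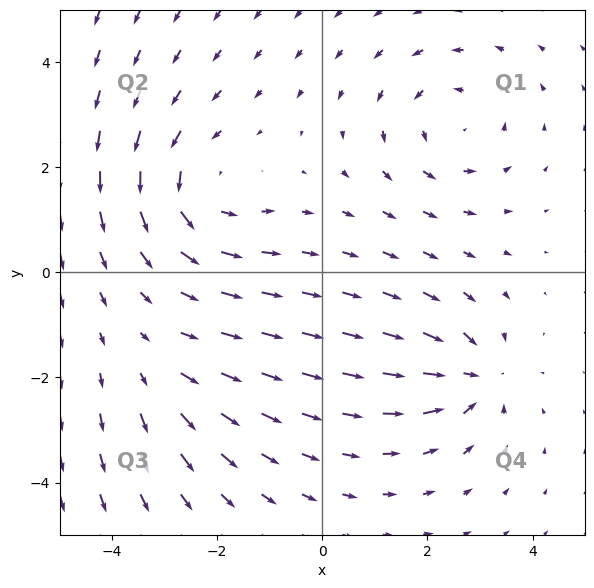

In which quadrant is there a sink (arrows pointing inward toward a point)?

Q4

The sink sits at approximately (2.9, -2.0), which lies in quadrant Q4. The divergence there is about -5, negative as expected for a sink.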